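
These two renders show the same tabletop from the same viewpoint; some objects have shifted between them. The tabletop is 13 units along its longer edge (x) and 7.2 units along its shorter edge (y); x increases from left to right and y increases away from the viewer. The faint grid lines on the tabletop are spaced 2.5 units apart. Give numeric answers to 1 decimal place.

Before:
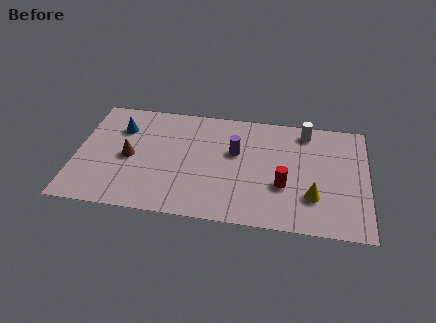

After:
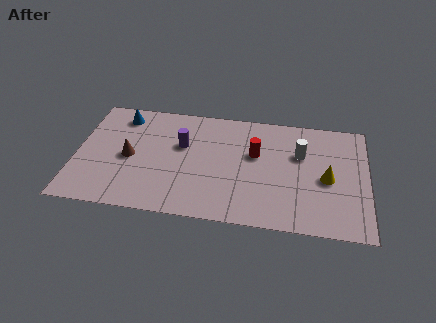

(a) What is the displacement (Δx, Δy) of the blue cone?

(0.0, 0.8)

The blue cone was at about (1.9, 5.2) and moved to about (1.9, 6.0).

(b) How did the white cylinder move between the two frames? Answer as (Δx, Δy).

(-0.2, -1.5)

From the two frames, the white cylinder sits at roughly (10.2, 6.2) before and (10.0, 4.7) after.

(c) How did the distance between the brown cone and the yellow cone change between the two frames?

+0.5

The distance was about 8.3 in the first image and 8.8 in the second, so they moved 0.5 units further apart.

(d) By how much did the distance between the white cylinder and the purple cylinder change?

+1.7

They were about 3.6 units apart before and 5.3 after — 1.7 units further apart.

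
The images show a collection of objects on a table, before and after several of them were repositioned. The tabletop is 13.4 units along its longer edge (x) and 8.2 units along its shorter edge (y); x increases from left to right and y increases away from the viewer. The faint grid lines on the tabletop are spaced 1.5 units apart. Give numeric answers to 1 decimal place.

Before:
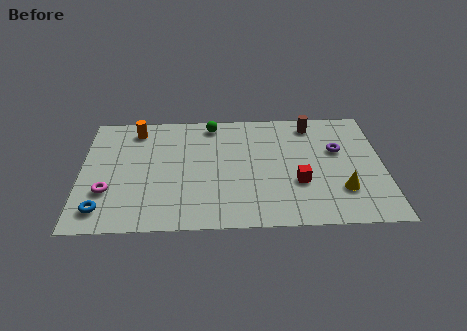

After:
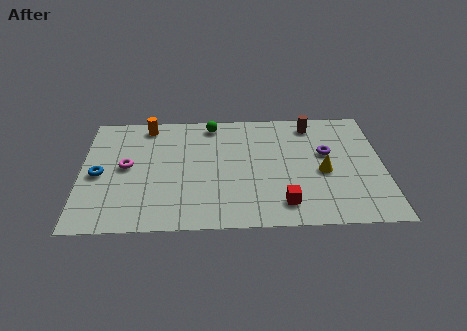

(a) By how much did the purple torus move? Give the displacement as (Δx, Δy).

(-0.5, -0.2)

From the two frames, the purple torus sits at roughly (11.4, 5.1) before and (10.9, 4.9) after.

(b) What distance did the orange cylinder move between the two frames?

0.6

The orange cylinder was near (2.4, 6.9) before and (2.9, 7.2) after, so it travelled √(0.5² + 0.3²) ≈ 0.6 units.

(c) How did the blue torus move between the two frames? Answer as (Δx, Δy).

(-0.2, 2.4)

The blue torus was at about (1.0, 1.4) and moved to about (0.8, 3.8).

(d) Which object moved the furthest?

the blue torus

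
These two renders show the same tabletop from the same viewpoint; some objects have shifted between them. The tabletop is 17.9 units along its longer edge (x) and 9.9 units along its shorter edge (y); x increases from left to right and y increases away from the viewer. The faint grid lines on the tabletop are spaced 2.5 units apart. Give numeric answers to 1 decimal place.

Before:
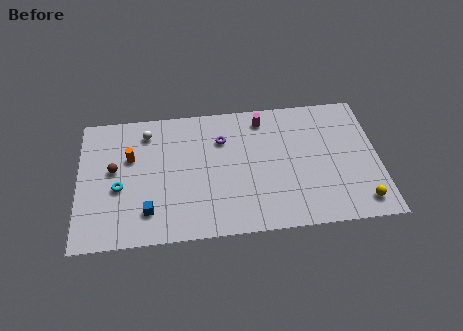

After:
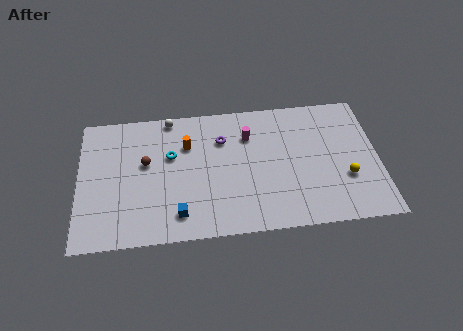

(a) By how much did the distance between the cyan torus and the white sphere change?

-1.4

Before: roughly 4.3 units apart; after: 2.9. That's 1.4 units closer together.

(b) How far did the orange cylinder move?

3.5

The orange cylinder moved from about (3.1, 6.3) to (6.5, 6.9), a distance of √(3.4² + 0.6²) ≈ 3.5.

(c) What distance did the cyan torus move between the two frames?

3.7

From (2.4, 4.1) to (5.5, 6.2), the cyan torus covered √(3.1² + 2.1²) ≈ 3.7 units.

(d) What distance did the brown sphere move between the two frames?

1.9

The brown sphere was near (2.1, 5.5) before and (4.0, 5.8) after, so it travelled √(1.9² + 0.3²) ≈ 1.9 units.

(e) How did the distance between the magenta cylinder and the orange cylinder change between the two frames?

-4.6

The distance was about 8.3 in the first image and 3.7 in the second, so they moved 4.6 units closer together.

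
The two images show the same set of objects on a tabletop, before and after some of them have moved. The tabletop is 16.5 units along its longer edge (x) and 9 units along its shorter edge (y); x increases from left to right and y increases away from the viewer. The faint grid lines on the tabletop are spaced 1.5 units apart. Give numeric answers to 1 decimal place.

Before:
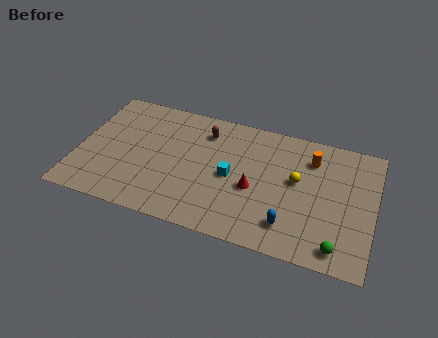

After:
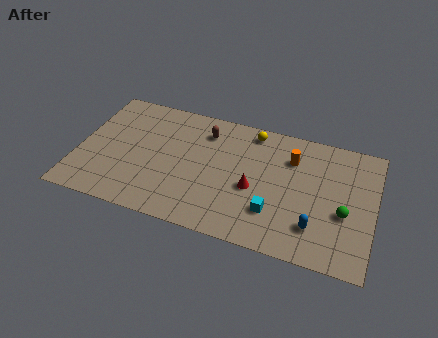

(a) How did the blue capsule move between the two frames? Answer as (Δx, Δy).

(1.4, 0.3)

The blue capsule was at about (12.0, 1.9) and moved to about (13.4, 2.2).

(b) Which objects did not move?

the brown capsule and the red cone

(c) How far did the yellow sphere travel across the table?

3.9

From (12.2, 5.1) to (9.5, 7.9), the yellow sphere covered √(2.7² + 2.8²) ≈ 3.9 units.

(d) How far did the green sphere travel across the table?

2.4

From (14.7, 1.2) to (14.9, 3.6), the green sphere covered √(0.2² + 2.4²) ≈ 2.4 units.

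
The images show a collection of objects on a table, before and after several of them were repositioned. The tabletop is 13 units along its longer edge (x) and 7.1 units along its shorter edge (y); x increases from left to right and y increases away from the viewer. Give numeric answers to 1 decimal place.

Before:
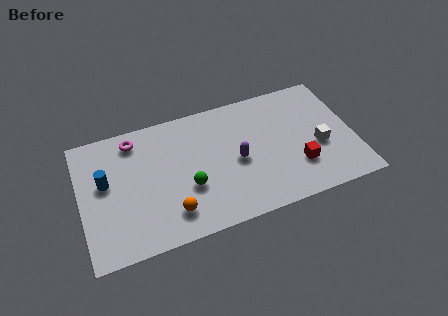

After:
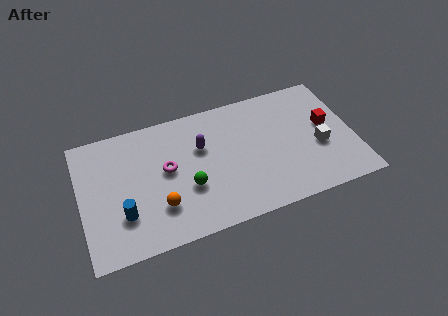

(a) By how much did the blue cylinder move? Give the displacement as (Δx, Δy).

(0.7, -2.0)

The blue cylinder started near (1.2, 4.1) and ended near (1.9, 2.1).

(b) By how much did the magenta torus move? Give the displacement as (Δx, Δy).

(1.4, -2.1)

From the two frames, the magenta torus sits at roughly (2.7, 6.0) before and (4.1, 3.9) after.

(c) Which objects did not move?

the green sphere and the white cube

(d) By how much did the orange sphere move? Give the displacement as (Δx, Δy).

(-0.5, 0.5)

From the two frames, the orange sphere sits at roughly (4.1, 1.5) before and (3.6, 2.0) after.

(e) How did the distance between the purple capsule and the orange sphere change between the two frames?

-0.4

The distance was about 3.8 in the first image and 3.4 in the second, so they moved 0.4 units closer together.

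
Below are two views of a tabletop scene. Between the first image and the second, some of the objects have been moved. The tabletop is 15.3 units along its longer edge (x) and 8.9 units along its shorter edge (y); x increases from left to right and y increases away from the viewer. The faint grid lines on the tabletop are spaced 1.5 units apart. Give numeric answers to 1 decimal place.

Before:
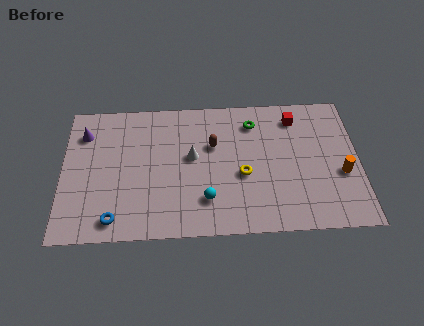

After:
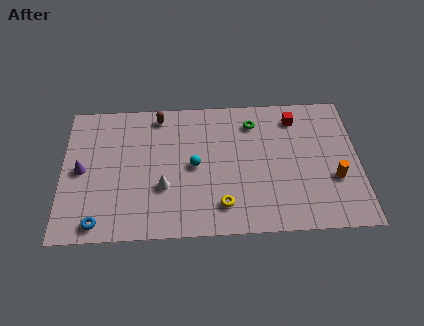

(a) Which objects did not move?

the green torus and the red cube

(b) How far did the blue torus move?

0.8

The blue torus moved from about (2.7, 1.2) to (1.9, 1.0), a distance of √(0.8² + 0.2²) ≈ 0.8.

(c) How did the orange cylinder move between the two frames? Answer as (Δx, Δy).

(-0.4, -0.3)

From the two frames, the orange cylinder sits at roughly (14.4, 3.5) before and (14.0, 3.2) after.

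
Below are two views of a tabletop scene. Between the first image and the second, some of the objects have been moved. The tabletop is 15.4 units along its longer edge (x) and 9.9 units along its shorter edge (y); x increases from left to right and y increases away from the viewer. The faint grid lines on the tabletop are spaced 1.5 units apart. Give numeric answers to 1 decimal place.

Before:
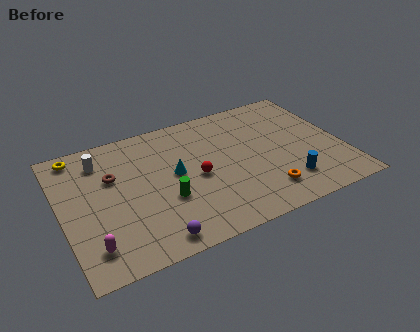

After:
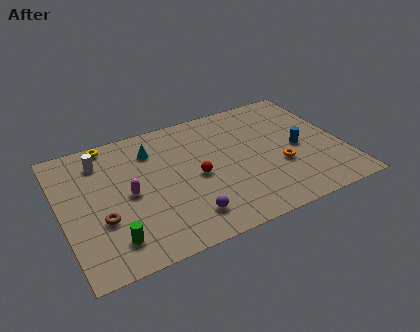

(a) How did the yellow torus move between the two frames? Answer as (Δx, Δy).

(1.8, 0.3)

From the two frames, the yellow torus sits at roughly (1.2, 8.8) before and (3.0, 9.1) after.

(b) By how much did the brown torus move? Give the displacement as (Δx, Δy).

(-0.9, -2.9)

The brown torus started near (2.9, 6.4) and ended near (2.0, 3.5).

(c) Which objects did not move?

the white cylinder and the red sphere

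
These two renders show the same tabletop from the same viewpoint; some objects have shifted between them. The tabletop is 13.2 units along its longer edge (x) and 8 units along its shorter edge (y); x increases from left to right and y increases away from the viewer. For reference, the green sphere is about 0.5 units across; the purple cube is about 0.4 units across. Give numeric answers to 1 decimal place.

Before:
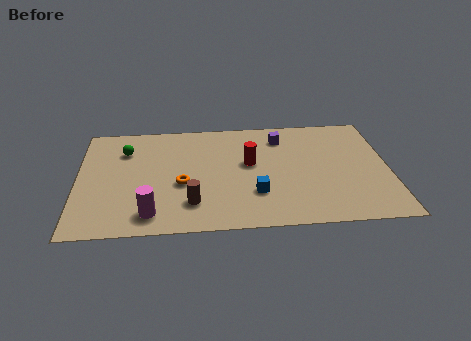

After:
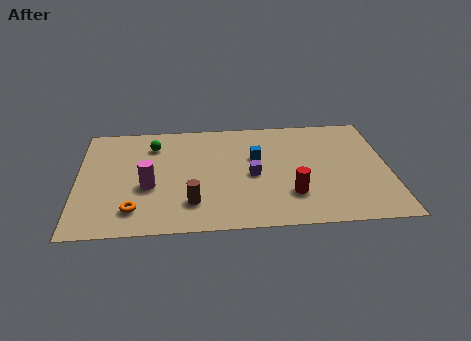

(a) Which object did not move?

the brown cylinder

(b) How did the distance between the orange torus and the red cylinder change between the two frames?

+3.4

They were about 3.2 units apart before and 6.6 after — 3.4 units further apart.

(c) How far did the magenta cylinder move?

1.9

From (3.1, 1.3) to (3.0, 3.2), the magenta cylinder covered √(0.1² + 1.9²) ≈ 1.9 units.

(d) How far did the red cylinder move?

2.9

The red cylinder was near (7.3, 4.6) before and (9.0, 2.2) after, so it travelled √(1.7² + 2.4²) ≈ 2.9 units.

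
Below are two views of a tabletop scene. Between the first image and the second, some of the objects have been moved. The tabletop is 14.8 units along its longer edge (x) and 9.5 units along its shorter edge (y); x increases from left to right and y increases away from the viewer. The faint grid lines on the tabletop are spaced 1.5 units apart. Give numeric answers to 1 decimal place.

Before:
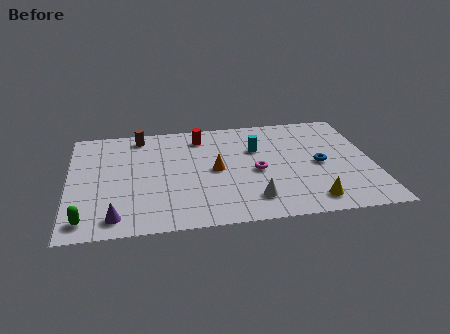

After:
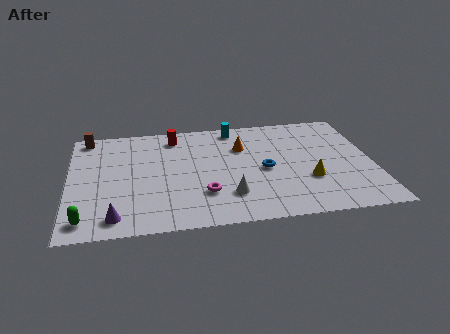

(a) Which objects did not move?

the green capsule and the purple cone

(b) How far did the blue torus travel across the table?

2.7

The blue torus moved from about (12.2, 4.5) to (9.5, 4.4), a distance of √(2.7² + 0.1²) ≈ 2.7.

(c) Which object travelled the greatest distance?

the magenta torus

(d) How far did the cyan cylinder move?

2.3

The cyan cylinder was near (9.2, 6.3) before and (8.2, 8.4) after, so it travelled √(1.0² + 2.1²) ≈ 2.3 units.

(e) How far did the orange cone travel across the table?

2.4

From (7.1, 4.7) to (8.5, 6.6), the orange cone covered √(1.4² + 1.9²) ≈ 2.4 units.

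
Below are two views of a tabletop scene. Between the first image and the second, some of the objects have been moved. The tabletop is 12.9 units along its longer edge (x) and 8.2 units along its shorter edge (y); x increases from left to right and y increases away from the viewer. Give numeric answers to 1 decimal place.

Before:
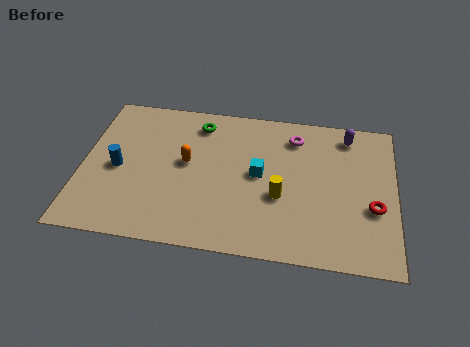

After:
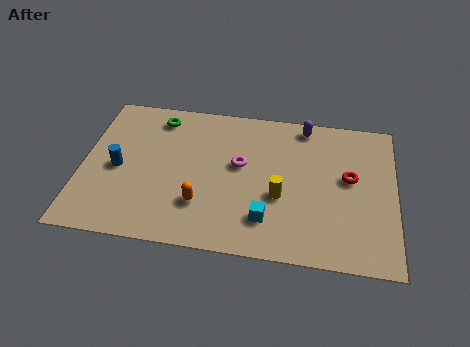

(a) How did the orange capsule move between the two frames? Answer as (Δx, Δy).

(0.7, -2.2)

The orange capsule was at about (4.3, 4.5) and moved to about (5.0, 2.3).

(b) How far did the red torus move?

1.8

The red torus was near (12.0, 3.1) before and (11.0, 4.6) after, so it travelled √(1.0² + 1.5²) ≈ 1.8 units.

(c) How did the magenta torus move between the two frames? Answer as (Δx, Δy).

(-2.2, -1.9)

The magenta torus started near (8.7, 6.6) and ended near (6.5, 4.7).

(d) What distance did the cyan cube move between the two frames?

2.4

The cyan cube was near (7.3, 4.3) before and (7.7, 1.9) after, so it travelled √(0.4² + 2.4²) ≈ 2.4 units.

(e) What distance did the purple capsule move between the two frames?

1.8

The purple capsule moved from about (10.9, 7.0) to (9.1, 7.3), a distance of √(1.8² + 0.3²) ≈ 1.8.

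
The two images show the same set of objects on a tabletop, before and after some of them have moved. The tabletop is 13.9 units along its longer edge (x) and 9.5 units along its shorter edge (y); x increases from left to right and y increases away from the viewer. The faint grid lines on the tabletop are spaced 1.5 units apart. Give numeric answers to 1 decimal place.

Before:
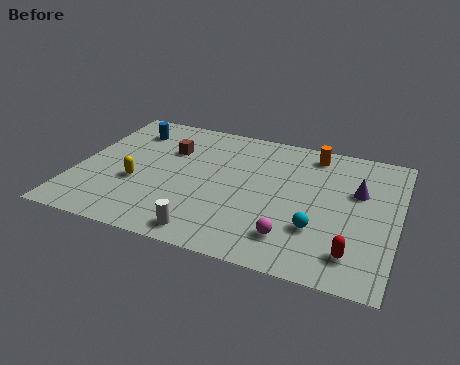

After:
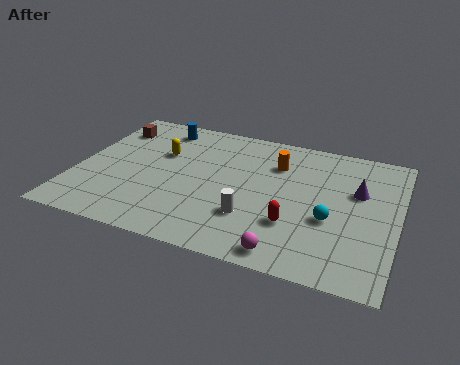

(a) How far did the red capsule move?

2.8

From (12.2, 1.8) to (9.6, 2.9), the red capsule covered √(2.6² + 1.1²) ≈ 2.8 units.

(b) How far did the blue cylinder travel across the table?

1.4

From (1.9, 7.5) to (3.2, 8.1), the blue cylinder covered √(1.3² + 0.6²) ≈ 1.4 units.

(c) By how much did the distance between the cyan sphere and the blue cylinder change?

-0.8

The distance was about 9.8 in the first image and 9.0 in the second, so they moved 0.8 units closer together.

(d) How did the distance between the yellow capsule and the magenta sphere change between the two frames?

+0.8

They were about 7.1 units apart before and 7.9 after — 0.8 units further apart.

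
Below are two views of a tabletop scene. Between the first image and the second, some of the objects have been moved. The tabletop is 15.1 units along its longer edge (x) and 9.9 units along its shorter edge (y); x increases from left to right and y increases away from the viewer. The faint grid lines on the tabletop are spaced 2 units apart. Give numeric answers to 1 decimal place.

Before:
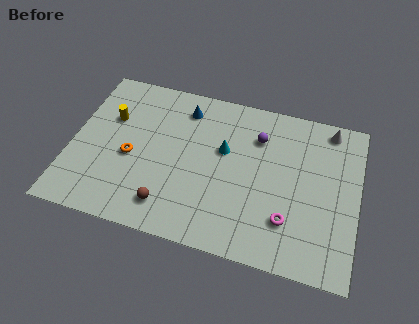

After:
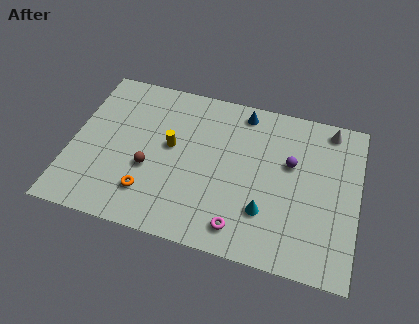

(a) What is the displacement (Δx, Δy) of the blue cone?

(3.1, 0.6)

The blue cone started near (5.7, 8.1) and ended near (8.8, 8.7).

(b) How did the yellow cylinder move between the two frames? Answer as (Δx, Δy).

(3.3, -1.0)

From the two frames, the yellow cylinder sits at roughly (1.9, 6.5) before and (5.2, 5.5) after.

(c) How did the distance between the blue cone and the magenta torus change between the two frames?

-0.9

The distance was about 8.1 in the first image and 7.2 in the second, so they moved 0.9 units closer together.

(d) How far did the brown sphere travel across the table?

2.3

The brown sphere moved from about (5.4, 1.8) to (4.2, 3.8), a distance of √(1.2² + 2.0²) ≈ 2.3.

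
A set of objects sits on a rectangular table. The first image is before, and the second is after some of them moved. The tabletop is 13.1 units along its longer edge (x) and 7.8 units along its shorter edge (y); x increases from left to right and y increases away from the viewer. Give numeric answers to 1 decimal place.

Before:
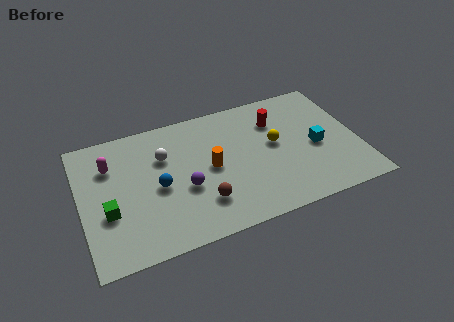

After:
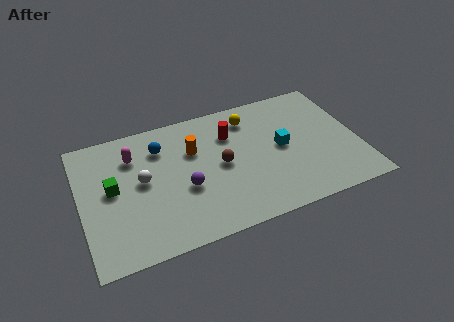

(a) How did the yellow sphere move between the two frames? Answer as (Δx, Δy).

(-1.0, 2.0)

The yellow sphere was at about (9.2, 4.3) and moved to about (8.2, 6.3).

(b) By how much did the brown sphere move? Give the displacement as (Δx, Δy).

(1.1, 1.9)

From the two frames, the brown sphere sits at roughly (5.5, 2.0) before and (6.6, 3.9) after.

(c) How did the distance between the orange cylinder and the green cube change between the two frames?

-1.0

The distance was about 5.0 in the first image and 4.0 in the second, so they moved 1.0 units closer together.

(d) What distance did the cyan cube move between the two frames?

1.7

The cyan cube moved from about (11.1, 3.5) to (9.5, 4.0), a distance of √(1.6² + 0.5²) ≈ 1.7.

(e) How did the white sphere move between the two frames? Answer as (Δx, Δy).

(-1.1, -1.1)

The white sphere started near (4.0, 5.3) and ended near (2.9, 4.2).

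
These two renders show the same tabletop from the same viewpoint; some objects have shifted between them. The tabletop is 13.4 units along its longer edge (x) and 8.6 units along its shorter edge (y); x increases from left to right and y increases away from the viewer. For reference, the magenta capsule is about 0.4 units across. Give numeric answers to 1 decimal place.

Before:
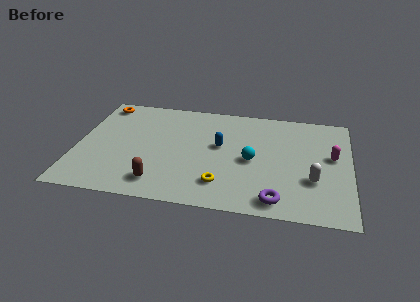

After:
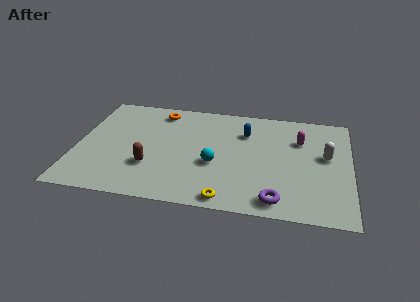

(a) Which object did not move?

the purple torus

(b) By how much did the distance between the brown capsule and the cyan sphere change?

-1.9

Before: roughly 5.1 units apart; after: 3.2. That's 1.9 units closer together.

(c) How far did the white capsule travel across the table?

2.1

The white capsule was near (11.6, 2.9) before and (12.2, 4.9) after, so it travelled √(0.6² + 2.0²) ≈ 2.1 units.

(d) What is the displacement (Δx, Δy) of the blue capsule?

(1.2, 1.3)

From the two frames, the blue capsule sits at roughly (7.0, 4.9) before and (8.2, 6.2) after.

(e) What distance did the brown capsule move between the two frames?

1.3

The brown capsule moved from about (4.2, 1.5) to (3.7, 2.7), a distance of √(0.5² + 1.2²) ≈ 1.3.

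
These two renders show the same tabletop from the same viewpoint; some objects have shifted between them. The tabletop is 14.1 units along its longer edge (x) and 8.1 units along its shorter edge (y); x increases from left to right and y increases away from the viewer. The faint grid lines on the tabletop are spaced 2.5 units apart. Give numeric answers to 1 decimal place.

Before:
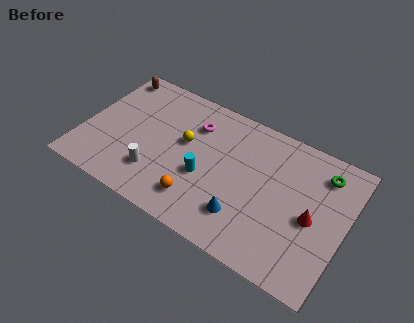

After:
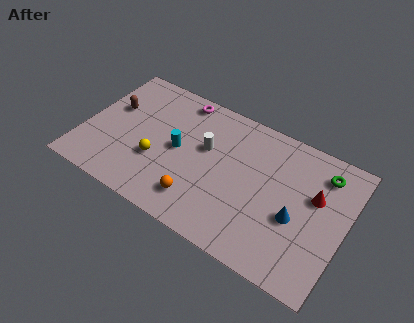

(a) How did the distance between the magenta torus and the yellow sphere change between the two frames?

+3.0

They were about 1.3 units apart before and 4.3 after — 3.0 units further apart.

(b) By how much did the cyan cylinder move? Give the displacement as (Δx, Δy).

(-1.6, 0.9)

From the two frames, the cyan cylinder sits at roughly (6.7, 3.2) before and (5.1, 4.1) after.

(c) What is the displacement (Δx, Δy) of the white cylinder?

(2.3, 2.8)

The white cylinder was at about (4.2, 2.1) and moved to about (6.5, 4.9).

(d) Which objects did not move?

the orange sphere and the green torus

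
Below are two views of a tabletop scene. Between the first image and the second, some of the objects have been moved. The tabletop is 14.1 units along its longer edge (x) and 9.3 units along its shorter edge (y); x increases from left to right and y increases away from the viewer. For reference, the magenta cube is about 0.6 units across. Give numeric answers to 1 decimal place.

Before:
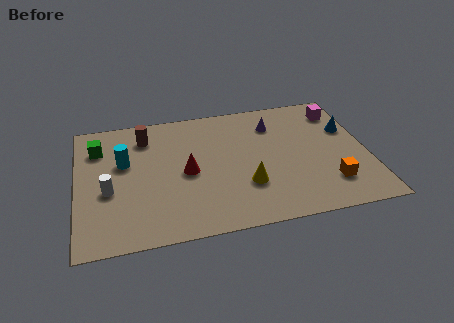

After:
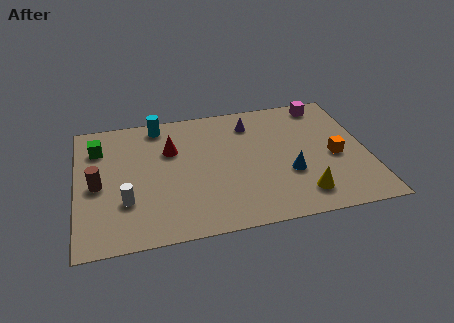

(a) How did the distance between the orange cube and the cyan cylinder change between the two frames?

-1.1

The distance was about 10.4 in the first image and 9.3 in the second, so they moved 1.1 units closer together.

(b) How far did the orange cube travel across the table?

1.9

The orange cube was near (12.1, 2.2) before and (12.5, 4.1) after, so it travelled √(0.4² + 1.9²) ≈ 1.9 units.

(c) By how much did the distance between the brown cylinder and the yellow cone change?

+3.5

They were about 6.5 units apart before and 10.0 after — 3.5 units further apart.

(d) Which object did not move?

the green cube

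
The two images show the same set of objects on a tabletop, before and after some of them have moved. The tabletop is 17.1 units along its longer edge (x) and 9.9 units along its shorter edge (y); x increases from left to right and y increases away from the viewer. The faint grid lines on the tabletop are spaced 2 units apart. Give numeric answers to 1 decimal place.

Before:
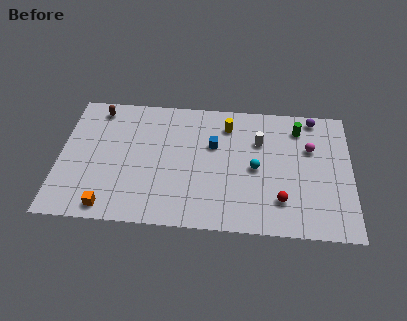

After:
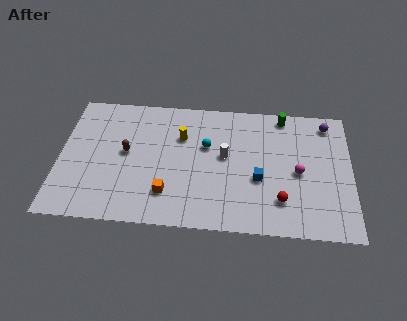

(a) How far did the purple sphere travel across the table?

0.9

The purple sphere moved from about (14.9, 8.9) to (15.7, 8.5), a distance of √(0.8² + 0.4²) ≈ 0.9.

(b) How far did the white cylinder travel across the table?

2.4

The white cylinder was near (11.7, 6.8) before and (9.7, 5.5) after, so it travelled √(2.0² + 1.3²) ≈ 2.4 units.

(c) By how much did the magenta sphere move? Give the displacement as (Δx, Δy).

(-0.7, -1.9)

The magenta sphere was at about (14.7, 6.5) and moved to about (14.0, 4.6).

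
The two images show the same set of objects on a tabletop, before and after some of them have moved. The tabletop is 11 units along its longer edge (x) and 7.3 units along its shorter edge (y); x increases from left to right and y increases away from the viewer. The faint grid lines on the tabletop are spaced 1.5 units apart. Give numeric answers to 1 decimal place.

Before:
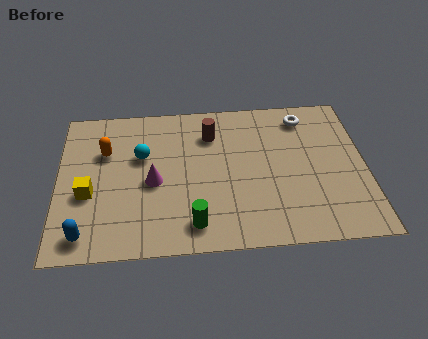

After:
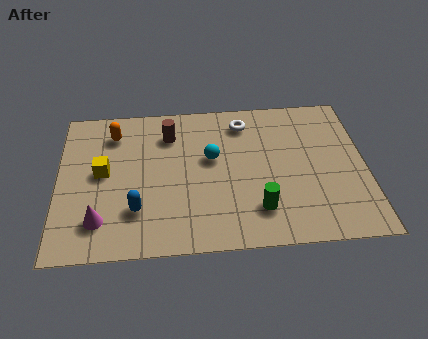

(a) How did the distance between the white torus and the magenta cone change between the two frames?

+0.6

The distance was about 6.2 in the first image and 6.8 in the second, so they moved 0.6 units further apart.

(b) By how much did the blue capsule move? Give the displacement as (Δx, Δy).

(1.8, 1.0)

The blue capsule was at about (1.0, 1.0) and moved to about (2.8, 2.0).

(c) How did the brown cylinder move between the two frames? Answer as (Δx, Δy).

(-1.5, 0.1)

From the two frames, the brown cylinder sits at roughly (5.5, 5.5) before and (4.0, 5.6) after.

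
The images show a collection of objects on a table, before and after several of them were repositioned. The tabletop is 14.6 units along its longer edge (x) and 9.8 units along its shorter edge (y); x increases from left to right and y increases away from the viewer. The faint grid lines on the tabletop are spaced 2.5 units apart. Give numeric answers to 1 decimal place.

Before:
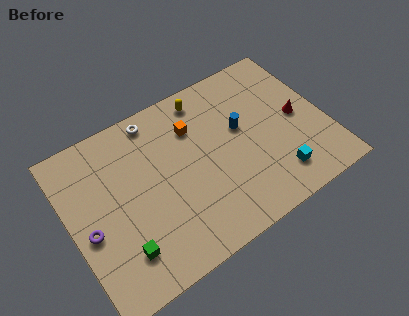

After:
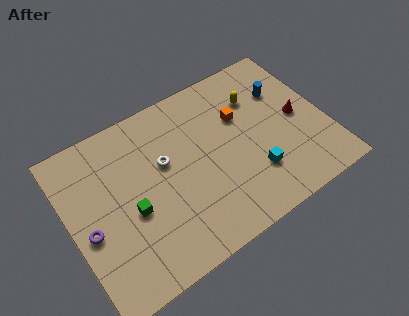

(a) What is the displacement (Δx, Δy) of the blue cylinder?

(2.7, 1.1)

The blue cylinder was at about (9.9, 5.7) and moved to about (12.6, 6.8).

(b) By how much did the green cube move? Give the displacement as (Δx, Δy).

(0.9, 1.9)

From the two frames, the green cube sits at roughly (2.4, 2.2) before and (3.3, 4.1) after.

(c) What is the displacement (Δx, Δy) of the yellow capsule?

(2.8, -1.4)

From the two frames, the yellow capsule sits at roughly (8.3, 8.5) before and (11.1, 7.1) after.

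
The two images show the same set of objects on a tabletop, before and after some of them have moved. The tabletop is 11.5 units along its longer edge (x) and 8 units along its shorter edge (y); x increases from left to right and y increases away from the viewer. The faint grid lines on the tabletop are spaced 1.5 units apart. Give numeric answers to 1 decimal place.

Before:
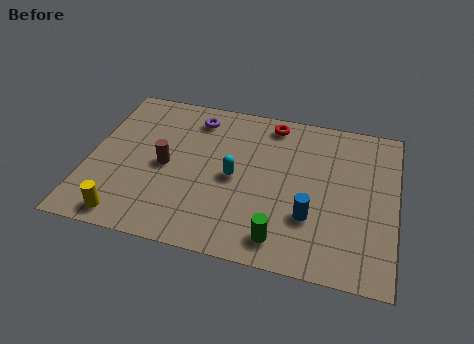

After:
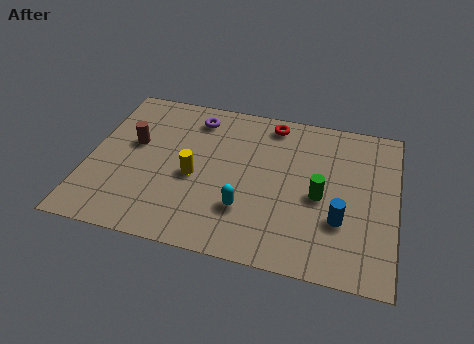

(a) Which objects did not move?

the purple torus and the red torus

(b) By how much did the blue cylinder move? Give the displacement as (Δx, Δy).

(1.1, 0.1)

The blue cylinder was at about (8.4, 2.5) and moved to about (9.5, 2.6).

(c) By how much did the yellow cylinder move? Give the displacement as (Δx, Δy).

(2.3, 2.6)

The yellow cylinder was at about (1.7, 0.9) and moved to about (4.0, 3.5).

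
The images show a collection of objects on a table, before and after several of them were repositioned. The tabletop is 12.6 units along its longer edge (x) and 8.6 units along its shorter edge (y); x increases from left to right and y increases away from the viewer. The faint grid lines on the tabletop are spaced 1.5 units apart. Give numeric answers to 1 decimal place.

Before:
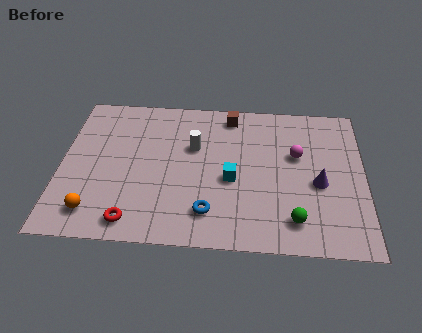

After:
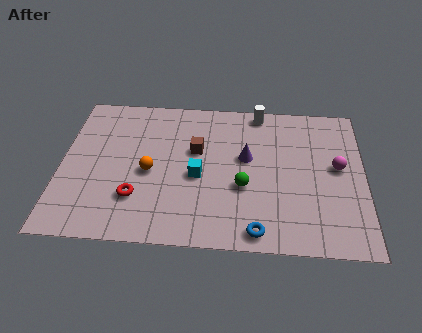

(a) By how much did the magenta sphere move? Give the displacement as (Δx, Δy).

(1.7, -0.6)

From the two frames, the magenta sphere sits at roughly (9.8, 5.3) before and (11.5, 4.7) after.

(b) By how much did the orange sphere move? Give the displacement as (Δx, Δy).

(2.2, 2.4)

From the two frames, the orange sphere sits at roughly (1.5, 1.5) before and (3.7, 3.9) after.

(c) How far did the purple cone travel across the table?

3.3

The purple cone moved from about (10.7, 3.7) to (7.7, 5.0), a distance of √(3.0² + 1.3²) ≈ 3.3.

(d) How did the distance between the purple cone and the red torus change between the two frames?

-2.8

The distance was about 8.0 in the first image and 5.2 in the second, so they moved 2.8 units closer together.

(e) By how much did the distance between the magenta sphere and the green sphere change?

+0.4

The distance was about 3.7 in the first image and 4.1 in the second, so they moved 0.4 units further apart.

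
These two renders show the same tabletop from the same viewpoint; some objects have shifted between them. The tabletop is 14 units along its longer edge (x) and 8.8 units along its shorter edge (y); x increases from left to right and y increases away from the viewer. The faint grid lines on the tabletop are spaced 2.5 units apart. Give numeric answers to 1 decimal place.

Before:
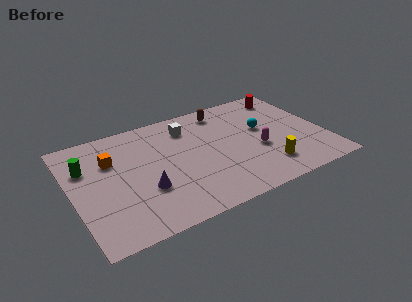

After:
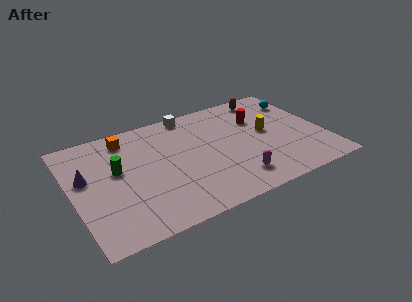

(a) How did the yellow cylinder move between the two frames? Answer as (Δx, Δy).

(0.5, 2.8)

From the two frames, the yellow cylinder sits at roughly (10.4, 1.9) before and (10.9, 4.7) after.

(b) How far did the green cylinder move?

1.8

From (0.9, 6.0) to (2.5, 5.1), the green cylinder covered √(1.6² + 0.9²) ≈ 1.8 units.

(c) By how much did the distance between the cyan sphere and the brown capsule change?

-1.1

The distance was about 3.1 in the first image and 2.0 in the second, so they moved 1.1 units closer together.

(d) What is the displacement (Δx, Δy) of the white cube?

(0.3, 1.1)

The white cube started near (6.7, 6.9) and ended near (7.0, 8.0).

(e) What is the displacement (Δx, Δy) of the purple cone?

(-3.0, 2.2)

The purple cone started near (3.8, 3.0) and ended near (0.8, 5.2).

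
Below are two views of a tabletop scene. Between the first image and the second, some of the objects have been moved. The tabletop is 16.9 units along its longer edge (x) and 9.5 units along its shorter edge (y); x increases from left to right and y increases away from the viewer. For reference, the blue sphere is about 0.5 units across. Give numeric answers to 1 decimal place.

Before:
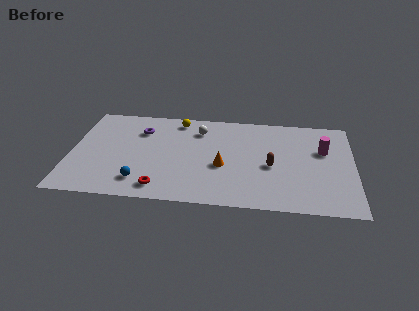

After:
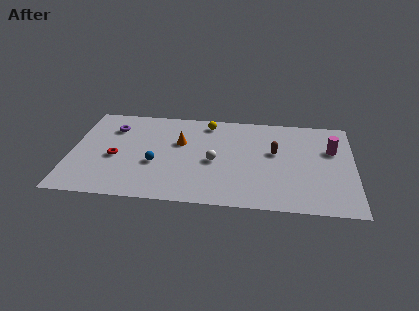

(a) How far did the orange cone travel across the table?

3.3

The orange cone was near (9.1, 3.9) before and (6.5, 6.0) after, so it travelled √(2.6² + 2.1²) ≈ 3.3 units.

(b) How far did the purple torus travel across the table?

1.7

The purple torus was near (4.1, 7.0) before and (2.4, 7.1) after, so it travelled √(1.7² + 0.1²) ≈ 1.7 units.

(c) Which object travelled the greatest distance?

the red torus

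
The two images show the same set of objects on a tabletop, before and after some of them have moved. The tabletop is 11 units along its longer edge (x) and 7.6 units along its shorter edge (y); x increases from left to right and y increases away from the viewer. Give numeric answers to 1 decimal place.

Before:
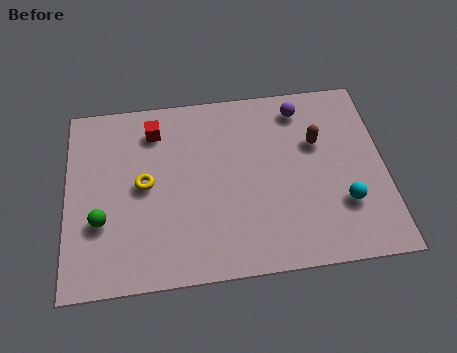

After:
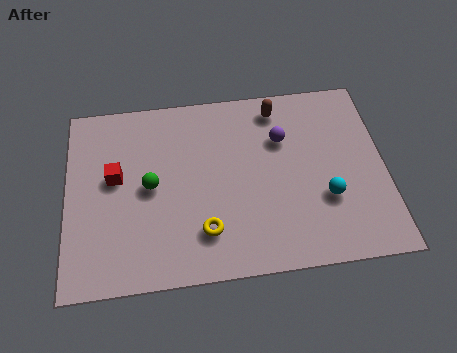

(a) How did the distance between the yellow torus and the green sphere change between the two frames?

+0.7

The distance was about 2.0 in the first image and 2.7 in the second, so they moved 0.7 units further apart.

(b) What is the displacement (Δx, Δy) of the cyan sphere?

(-0.6, 0.3)

The cyan sphere was at about (9.5, 2.3) and moved to about (8.9, 2.6).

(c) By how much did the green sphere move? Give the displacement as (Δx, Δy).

(1.7, 1.2)

The green sphere was at about (1.2, 2.6) and moved to about (2.9, 3.8).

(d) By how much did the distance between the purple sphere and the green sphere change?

-3.2

The distance was about 8.0 in the first image and 4.8 in the second, so they moved 3.2 units closer together.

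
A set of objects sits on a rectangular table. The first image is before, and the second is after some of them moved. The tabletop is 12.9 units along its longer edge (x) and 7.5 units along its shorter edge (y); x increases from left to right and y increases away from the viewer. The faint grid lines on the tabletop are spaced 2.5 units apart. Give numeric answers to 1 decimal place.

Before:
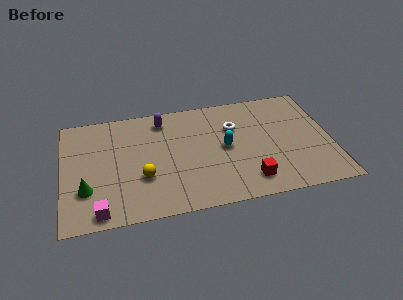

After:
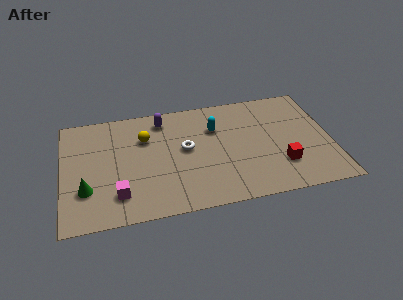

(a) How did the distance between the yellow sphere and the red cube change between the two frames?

+2.0

They were about 5.1 units apart before and 7.1 after — 2.0 units further apart.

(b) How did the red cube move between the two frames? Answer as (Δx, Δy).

(1.6, 0.7)

The red cube was at about (8.8, 1.4) and moved to about (10.4, 2.1).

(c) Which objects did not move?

the purple capsule and the green cone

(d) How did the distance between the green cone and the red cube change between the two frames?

+1.5

They were about 7.8 units apart before and 9.3 after — 1.5 units further apart.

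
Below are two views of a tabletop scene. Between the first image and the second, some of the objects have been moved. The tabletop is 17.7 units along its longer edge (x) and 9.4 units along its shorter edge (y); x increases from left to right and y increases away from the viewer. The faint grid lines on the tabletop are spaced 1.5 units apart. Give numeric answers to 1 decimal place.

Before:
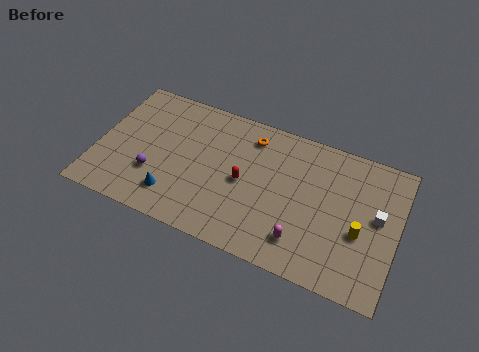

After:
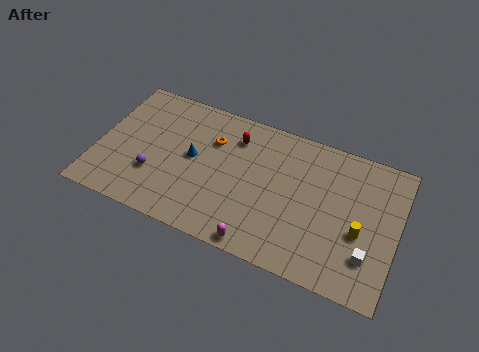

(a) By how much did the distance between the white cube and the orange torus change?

+2.3

They were about 8.1 units apart before and 10.4 after — 2.3 units further apart.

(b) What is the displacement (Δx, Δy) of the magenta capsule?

(-2.4, -1.2)

The magenta capsule was at about (12.4, 2.0) and moved to about (10.0, 0.8).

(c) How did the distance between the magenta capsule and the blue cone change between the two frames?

-1.5

The distance was about 7.6 in the first image and 6.1 in the second, so they moved 1.5 units closer together.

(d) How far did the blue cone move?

3.1

The blue cone was near (4.8, 2.0) before and (5.6, 5.0) after, so it travelled √(0.8² + 3.0²) ≈ 3.1 units.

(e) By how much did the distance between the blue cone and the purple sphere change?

+1.3

Before: roughly 1.6 units apart; after: 2.9. That's 1.3 units further apart.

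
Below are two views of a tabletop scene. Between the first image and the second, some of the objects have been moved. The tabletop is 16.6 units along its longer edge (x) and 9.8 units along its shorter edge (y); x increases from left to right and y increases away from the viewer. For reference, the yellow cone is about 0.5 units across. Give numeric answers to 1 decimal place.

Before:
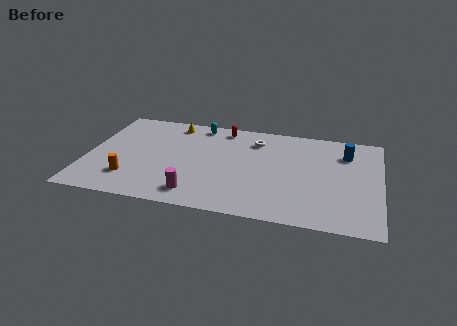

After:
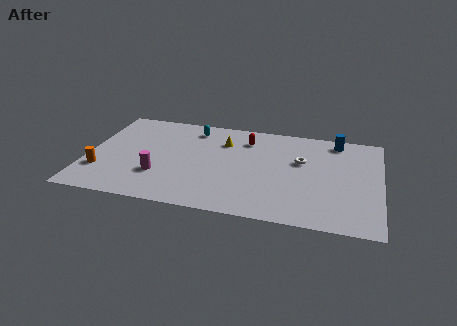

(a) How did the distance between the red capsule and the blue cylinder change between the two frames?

-2.0

Before: roughly 7.2 units apart; after: 5.2. That's 2.0 units closer together.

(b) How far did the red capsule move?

1.7

The red capsule moved from about (7.5, 8.6) to (8.9, 7.7), a distance of √(1.4² + 0.9²) ≈ 1.7.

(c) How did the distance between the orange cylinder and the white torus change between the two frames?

+3.1

The distance was about 8.6 in the first image and 11.7 in the second, so they moved 3.1 units further apart.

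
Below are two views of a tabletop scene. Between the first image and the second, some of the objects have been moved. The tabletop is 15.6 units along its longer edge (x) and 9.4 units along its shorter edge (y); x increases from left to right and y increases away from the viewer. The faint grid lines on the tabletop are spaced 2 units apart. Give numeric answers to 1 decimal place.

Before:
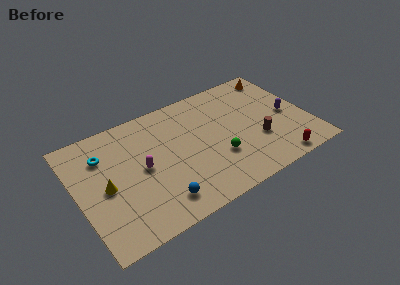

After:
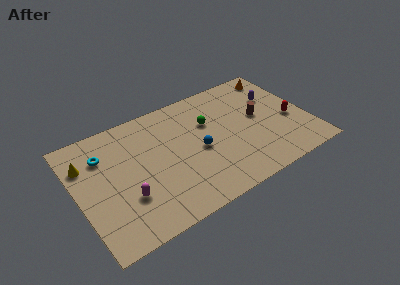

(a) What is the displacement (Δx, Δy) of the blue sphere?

(3.1, 2.6)

From the two frames, the blue sphere sits at roughly (5.0, 1.7) before and (8.1, 4.3) after.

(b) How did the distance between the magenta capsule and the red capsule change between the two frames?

+2.0

The distance was about 9.4 in the first image and 11.4 in the second, so they moved 2.0 units further apart.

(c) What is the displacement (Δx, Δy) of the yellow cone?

(-1.0, 2.4)

The yellow cone started near (1.8, 4.4) and ended near (0.8, 6.8).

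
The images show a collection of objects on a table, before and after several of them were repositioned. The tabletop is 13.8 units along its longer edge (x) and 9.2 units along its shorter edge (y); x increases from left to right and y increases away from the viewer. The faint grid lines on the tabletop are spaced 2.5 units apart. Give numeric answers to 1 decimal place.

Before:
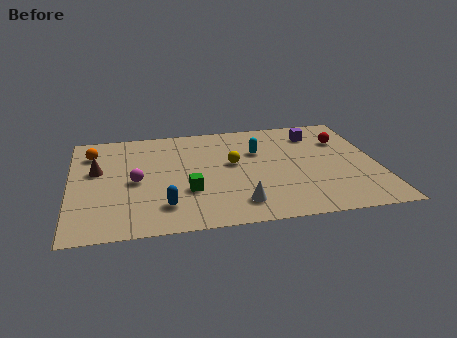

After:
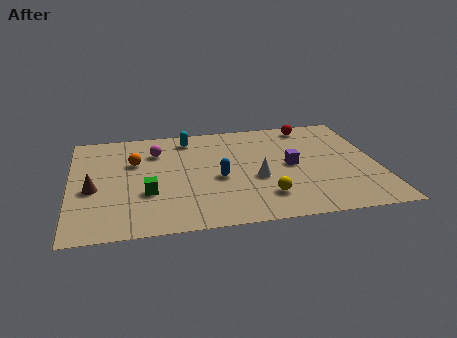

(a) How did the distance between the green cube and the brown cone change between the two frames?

-2.2

The distance was about 4.7 in the first image and 2.5 in the second, so they moved 2.2 units closer together.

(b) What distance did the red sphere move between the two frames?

2.1

The red sphere moved from about (12.4, 6.5) to (11.0, 8.1), a distance of √(1.4² + 1.6²) ≈ 2.1.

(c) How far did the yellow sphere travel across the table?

3.4

From (7.3, 5.2) to (8.6, 2.1), the yellow sphere covered √(1.3² + 3.1²) ≈ 3.4 units.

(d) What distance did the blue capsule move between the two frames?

3.2

From (4.1, 2.0) to (6.6, 4.0), the blue capsule covered √(2.5² + 2.0²) ≈ 3.2 units.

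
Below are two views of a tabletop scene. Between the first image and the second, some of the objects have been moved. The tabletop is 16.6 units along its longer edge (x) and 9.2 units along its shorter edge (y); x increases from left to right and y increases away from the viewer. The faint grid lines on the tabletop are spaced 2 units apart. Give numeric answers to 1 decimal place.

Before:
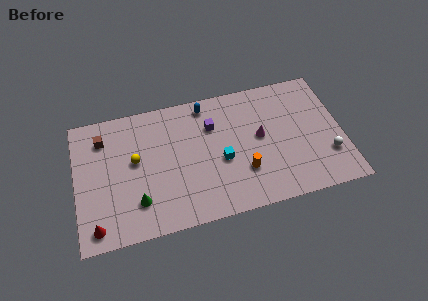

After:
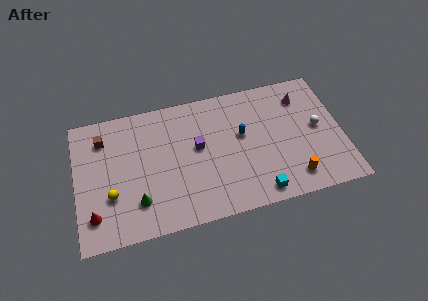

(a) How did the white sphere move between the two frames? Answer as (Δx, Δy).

(-0.5, 2.1)

The white sphere started near (15.6, 2.7) and ended near (15.1, 4.8).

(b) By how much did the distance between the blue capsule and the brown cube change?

+2.2

The distance was about 6.6 in the first image and 8.8 in the second, so they moved 2.2 units further apart.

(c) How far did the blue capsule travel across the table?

3.4

The blue capsule moved from about (8.3, 8.1) to (10.4, 5.4), a distance of √(2.1² + 2.7²) ≈ 3.4.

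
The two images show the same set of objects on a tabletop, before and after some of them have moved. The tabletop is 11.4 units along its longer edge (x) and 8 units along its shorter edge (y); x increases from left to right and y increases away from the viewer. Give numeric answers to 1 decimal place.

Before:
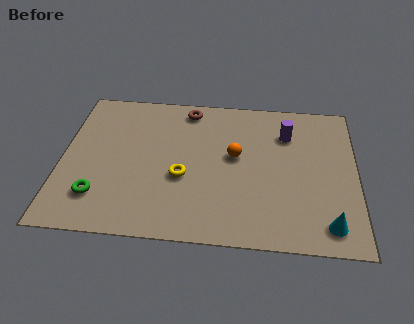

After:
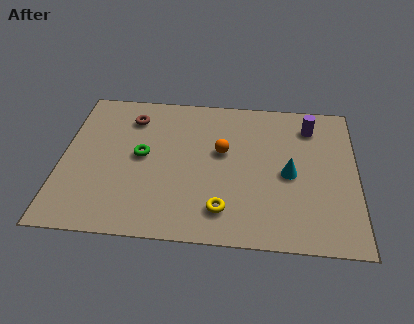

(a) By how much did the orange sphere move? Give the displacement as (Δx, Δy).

(-0.5, 0.2)

The orange sphere was at about (6.7, 4.5) and moved to about (6.2, 4.7).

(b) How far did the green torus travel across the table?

2.8

The green torus was near (1.5, 1.9) before and (3.1, 4.2) after, so it travelled √(1.6² + 2.3²) ≈ 2.8 units.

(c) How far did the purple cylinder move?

1.0

From (8.7, 5.9) to (9.6, 6.4), the purple cylinder covered √(0.9² + 0.5²) ≈ 1.0 units.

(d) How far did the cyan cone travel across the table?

2.9

The cyan cone moved from about (10.3, 1.2) to (8.8, 3.7), a distance of √(1.5² + 2.5²) ≈ 2.9.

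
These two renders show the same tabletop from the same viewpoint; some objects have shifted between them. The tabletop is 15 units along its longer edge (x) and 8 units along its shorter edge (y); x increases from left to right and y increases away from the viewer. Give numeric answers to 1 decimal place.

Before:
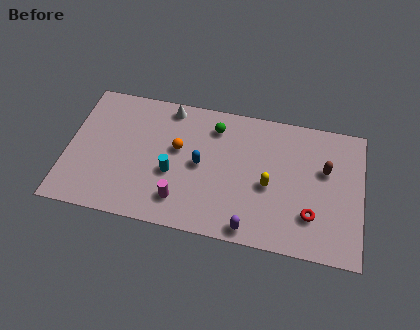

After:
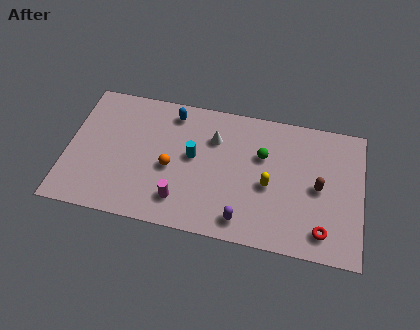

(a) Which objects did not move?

the yellow capsule and the magenta cylinder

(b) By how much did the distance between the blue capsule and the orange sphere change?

+1.9

The distance was about 1.4 in the first image and 3.3 in the second, so they moved 1.9 units further apart.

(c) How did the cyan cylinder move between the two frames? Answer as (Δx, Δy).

(1.0, 1.2)

From the two frames, the cyan cylinder sits at roughly (5.4, 3.2) before and (6.4, 4.4) after.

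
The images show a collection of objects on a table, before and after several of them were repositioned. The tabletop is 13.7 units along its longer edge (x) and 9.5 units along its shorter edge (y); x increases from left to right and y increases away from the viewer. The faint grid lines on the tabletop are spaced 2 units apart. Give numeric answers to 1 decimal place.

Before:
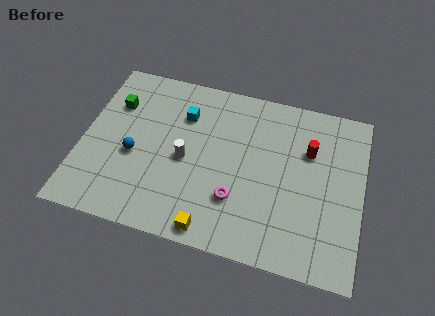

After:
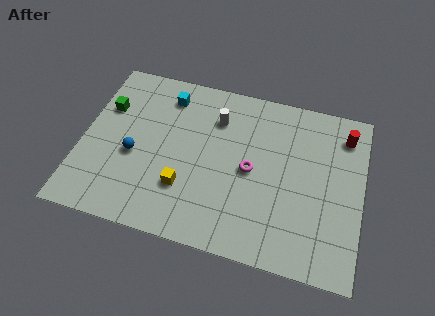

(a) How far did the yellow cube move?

2.4

From (6.7, 0.9) to (5.2, 2.8), the yellow cube covered √(1.5² + 1.9²) ≈ 2.4 units.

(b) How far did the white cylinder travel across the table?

3.0

The white cylinder moved from about (5.1, 4.4) to (6.4, 7.1), a distance of √(1.3² + 2.7²) ≈ 3.0.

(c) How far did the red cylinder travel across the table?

2.1

The red cylinder moved from about (11.0, 6.4) to (12.7, 7.7), a distance of √(1.7² + 1.3²) ≈ 2.1.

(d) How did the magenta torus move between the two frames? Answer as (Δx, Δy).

(0.6, 1.8)

The magenta torus was at about (7.7, 2.8) and moved to about (8.3, 4.6).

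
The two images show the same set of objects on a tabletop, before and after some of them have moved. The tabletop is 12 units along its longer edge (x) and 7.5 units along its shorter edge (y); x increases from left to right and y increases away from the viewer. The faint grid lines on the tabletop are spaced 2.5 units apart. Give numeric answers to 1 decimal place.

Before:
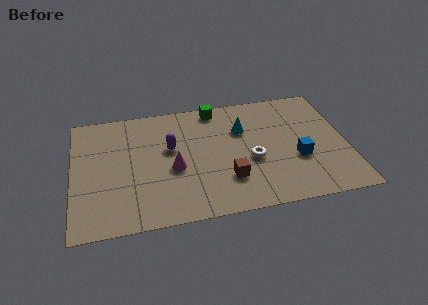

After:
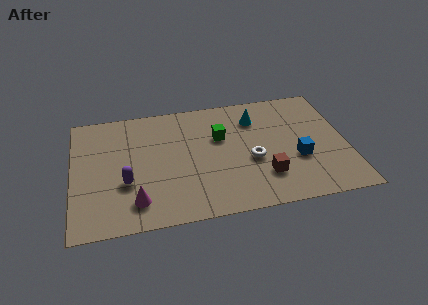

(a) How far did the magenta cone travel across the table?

2.4

From (4.4, 3.2) to (2.7, 1.5), the magenta cone covered √(1.7² + 1.7²) ≈ 2.4 units.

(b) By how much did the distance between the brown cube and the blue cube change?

-1.5

They were about 3.2 units apart before and 1.7 after — 1.5 units closer together.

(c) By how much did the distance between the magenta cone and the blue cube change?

+1.8

They were about 5.4 units apart before and 7.2 after — 1.8 units further apart.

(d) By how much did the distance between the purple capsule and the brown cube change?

+2.6

The distance was about 3.4 in the first image and 6.0 in the second, so they moved 2.6 units further apart.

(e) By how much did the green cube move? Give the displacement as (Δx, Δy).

(0.1, -1.9)

From the two frames, the green cube sits at roughly (6.4, 6.7) before and (6.5, 4.8) after.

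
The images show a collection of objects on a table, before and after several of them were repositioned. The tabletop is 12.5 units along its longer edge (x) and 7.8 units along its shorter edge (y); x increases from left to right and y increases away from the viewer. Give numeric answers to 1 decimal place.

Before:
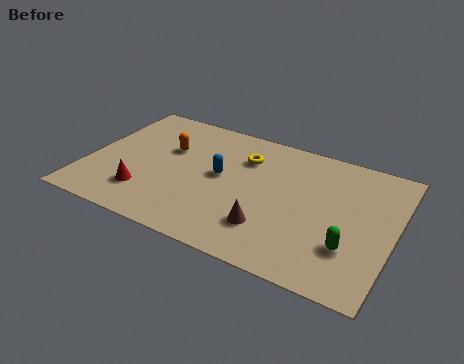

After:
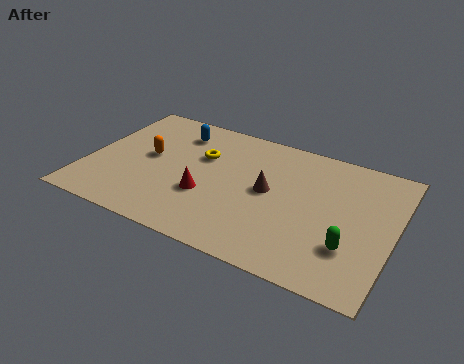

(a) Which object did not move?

the green capsule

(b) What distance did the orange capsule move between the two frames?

1.1

From (3.1, 5.0) to (2.4, 4.2), the orange capsule covered √(0.7² + 0.8²) ≈ 1.1 units.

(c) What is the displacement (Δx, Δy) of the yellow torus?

(-1.7, -0.6)

The yellow torus started near (6.2, 5.7) and ended near (4.5, 5.1).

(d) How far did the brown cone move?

2.1

From (7.7, 2.0) to (7.4, 4.1), the brown cone covered √(0.3² + 2.1²) ≈ 2.1 units.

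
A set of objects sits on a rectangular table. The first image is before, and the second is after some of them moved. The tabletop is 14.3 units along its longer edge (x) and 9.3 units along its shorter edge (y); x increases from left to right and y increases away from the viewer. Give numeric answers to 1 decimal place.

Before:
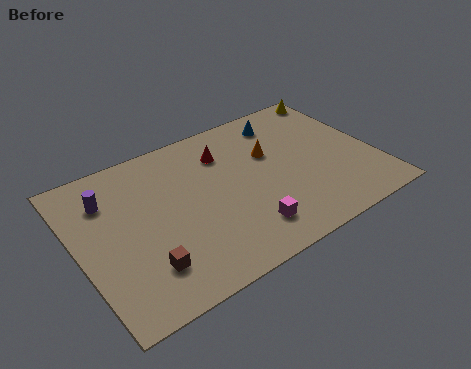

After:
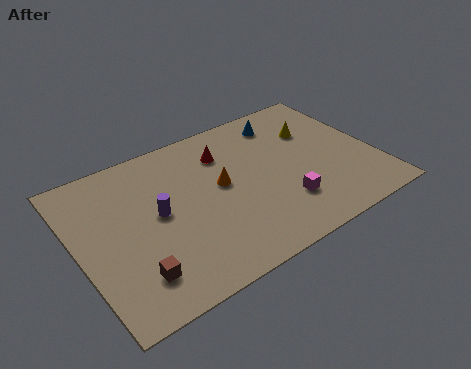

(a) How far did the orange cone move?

2.7

The orange cone moved from about (9.5, 5.9) to (6.9, 5.1), a distance of √(2.6² + 0.8²) ≈ 2.7.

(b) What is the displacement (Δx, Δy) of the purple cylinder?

(2.1, -2.0)

The purple cylinder was at about (1.7, 6.9) and moved to about (3.8, 4.9).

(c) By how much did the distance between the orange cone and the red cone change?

-0.4

The distance was about 2.4 in the first image and 2.0 in the second, so they moved 0.4 units closer together.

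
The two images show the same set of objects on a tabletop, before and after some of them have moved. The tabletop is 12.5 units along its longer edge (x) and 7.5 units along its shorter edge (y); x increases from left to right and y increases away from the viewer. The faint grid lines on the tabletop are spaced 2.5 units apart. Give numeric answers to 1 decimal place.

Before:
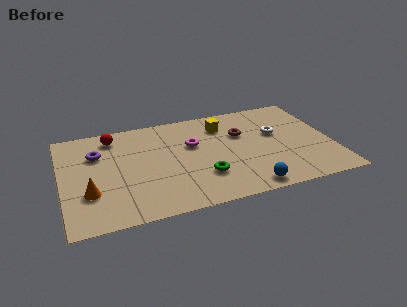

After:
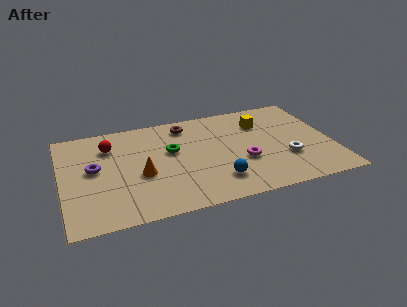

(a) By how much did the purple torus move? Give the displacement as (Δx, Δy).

(-0.2, -1.1)

The purple torus started near (1.7, 5.2) and ended near (1.5, 4.1).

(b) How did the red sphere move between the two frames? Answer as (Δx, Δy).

(-0.2, -0.7)

From the two frames, the red sphere sits at roughly (2.5, 6.3) before and (2.3, 5.6) after.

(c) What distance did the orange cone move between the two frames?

2.5

From (1.2, 2.4) to (3.6, 3.1), the orange cone covered √(2.4² + 0.7²) ≈ 2.5 units.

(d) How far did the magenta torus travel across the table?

2.9

From (6.1, 4.7) to (8.3, 2.8), the magenta torus covered √(2.2² + 1.9²) ≈ 2.9 units.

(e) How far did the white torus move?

2.0

The white torus was near (10.0, 4.5) before and (10.3, 2.5) after, so it travelled √(0.3² + 2.0²) ≈ 2.0 units.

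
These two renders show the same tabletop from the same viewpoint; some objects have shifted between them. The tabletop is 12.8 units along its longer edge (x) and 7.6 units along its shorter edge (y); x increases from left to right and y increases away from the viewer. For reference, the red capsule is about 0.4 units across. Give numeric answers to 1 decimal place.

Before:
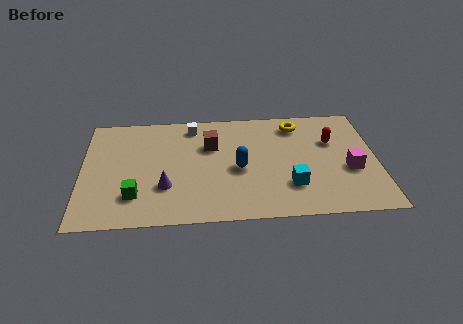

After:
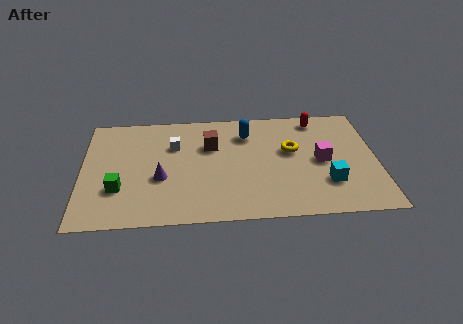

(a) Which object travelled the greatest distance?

the blue capsule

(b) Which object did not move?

the brown cube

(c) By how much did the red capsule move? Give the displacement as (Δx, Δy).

(-0.6, 1.6)

From the two frames, the red capsule sits at roughly (10.9, 5.0) before and (10.3, 6.6) after.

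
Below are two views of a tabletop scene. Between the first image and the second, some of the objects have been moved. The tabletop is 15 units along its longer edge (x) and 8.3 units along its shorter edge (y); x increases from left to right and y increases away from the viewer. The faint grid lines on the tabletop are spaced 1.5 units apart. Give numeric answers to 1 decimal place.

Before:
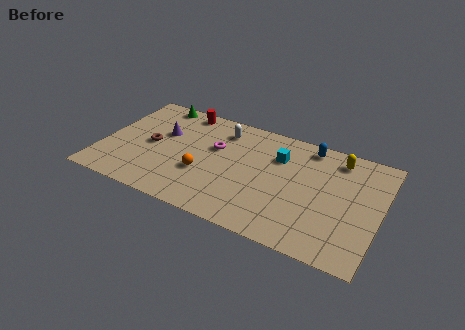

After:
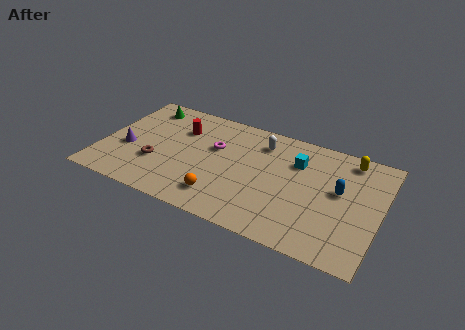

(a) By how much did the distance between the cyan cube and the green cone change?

+1.5

Before: roughly 7.2 units apart; after: 8.7. That's 1.5 units further apart.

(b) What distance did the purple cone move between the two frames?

2.5

The purple cone was near (3.1, 5.2) before and (1.4, 3.3) after, so it travelled √(1.7² + 1.9²) ≈ 2.5 units.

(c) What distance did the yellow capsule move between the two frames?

0.6

From (12.5, 7.0) to (13.1, 7.2), the yellow capsule covered √(0.6² + 0.2²) ≈ 0.6 units.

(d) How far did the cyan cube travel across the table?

1.0

The cyan cube was near (9.4, 5.9) before and (10.4, 5.9) after, so it travelled √(1.0² + 0.0²) ≈ 1.0 units.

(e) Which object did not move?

the magenta torus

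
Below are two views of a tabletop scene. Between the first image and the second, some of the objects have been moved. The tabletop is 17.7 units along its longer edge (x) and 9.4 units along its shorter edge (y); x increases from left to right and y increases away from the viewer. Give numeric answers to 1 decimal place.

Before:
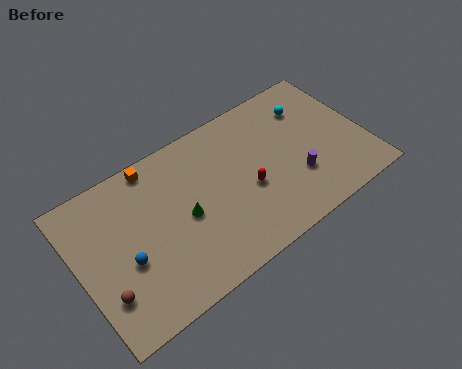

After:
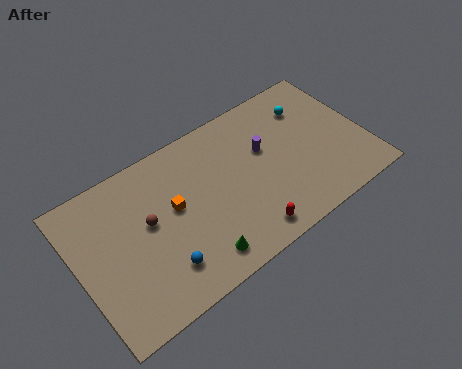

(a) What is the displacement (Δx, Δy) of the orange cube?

(0.7, -3.2)

From the two frames, the orange cube sits at roughly (5.2, 8.5) before and (5.9, 5.3) after.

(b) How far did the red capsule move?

2.7

The red capsule moved from about (10.3, 3.9) to (9.7, 1.3), a distance of √(0.6² + 2.6²) ≈ 2.7.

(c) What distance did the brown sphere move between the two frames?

4.1

The brown sphere moved from about (1.2, 2.6) to (4.3, 5.3), a distance of √(3.1² + 2.7²) ≈ 4.1.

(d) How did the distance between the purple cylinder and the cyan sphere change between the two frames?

-1.0

Before: roughly 4.4 units apart; after: 3.4. That's 1.0 units closer together.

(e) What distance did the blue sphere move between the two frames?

2.5

The blue sphere moved from about (2.7, 3.8) to (4.6, 2.2), a distance of √(1.9² + 1.6²) ≈ 2.5.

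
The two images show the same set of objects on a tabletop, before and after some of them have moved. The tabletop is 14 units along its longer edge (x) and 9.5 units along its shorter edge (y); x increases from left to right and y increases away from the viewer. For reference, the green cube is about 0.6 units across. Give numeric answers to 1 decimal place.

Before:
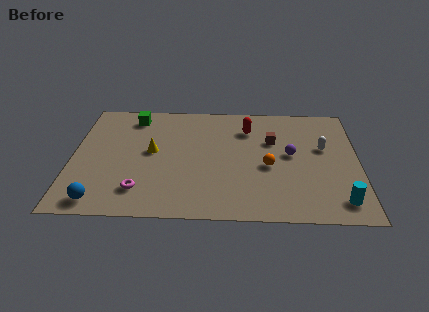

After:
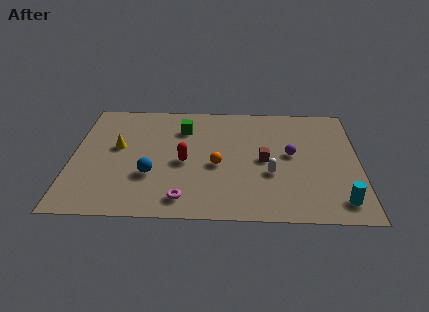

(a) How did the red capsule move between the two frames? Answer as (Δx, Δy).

(-3.1, -2.9)

From the two frames, the red capsule sits at roughly (8.6, 7.2) before and (5.5, 4.3) after.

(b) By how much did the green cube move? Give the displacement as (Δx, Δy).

(2.5, -0.9)

The green cube started near (2.9, 8.0) and ended near (5.4, 7.1).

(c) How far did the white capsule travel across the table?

3.4

The white capsule moved from about (12.3, 5.7) to (9.7, 3.5), a distance of √(2.6² + 2.2²) ≈ 3.4.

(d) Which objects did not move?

the cyan cylinder and the purple sphere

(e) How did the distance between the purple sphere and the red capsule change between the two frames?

+2.3

They were about 3.0 units apart before and 5.3 after — 2.3 units further apart.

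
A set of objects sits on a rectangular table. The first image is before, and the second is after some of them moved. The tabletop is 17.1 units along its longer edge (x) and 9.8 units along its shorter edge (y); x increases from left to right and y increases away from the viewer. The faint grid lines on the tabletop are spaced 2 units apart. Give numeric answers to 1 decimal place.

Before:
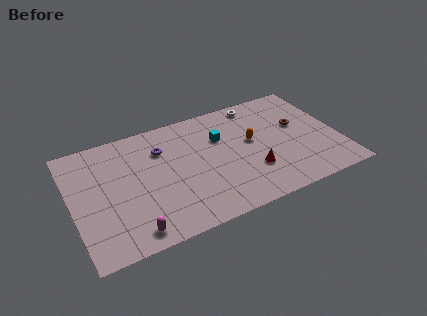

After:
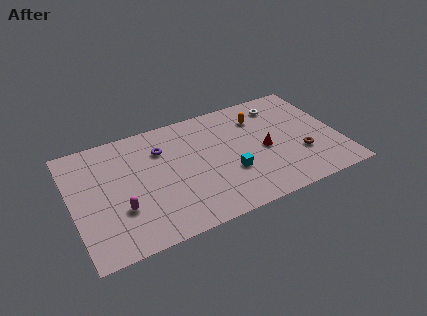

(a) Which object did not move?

the purple torus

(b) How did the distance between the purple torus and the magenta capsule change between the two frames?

-1.5

They were about 6.4 units apart before and 4.9 after — 1.5 units closer together.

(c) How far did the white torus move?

1.6

From (12.4, 8.7) to (13.8, 8.0), the white torus covered √(1.4² + 0.7²) ≈ 1.6 units.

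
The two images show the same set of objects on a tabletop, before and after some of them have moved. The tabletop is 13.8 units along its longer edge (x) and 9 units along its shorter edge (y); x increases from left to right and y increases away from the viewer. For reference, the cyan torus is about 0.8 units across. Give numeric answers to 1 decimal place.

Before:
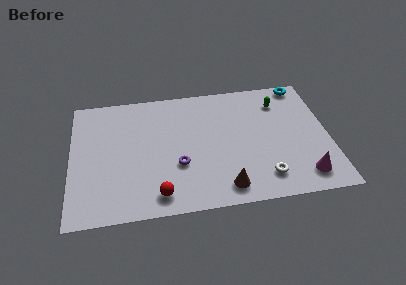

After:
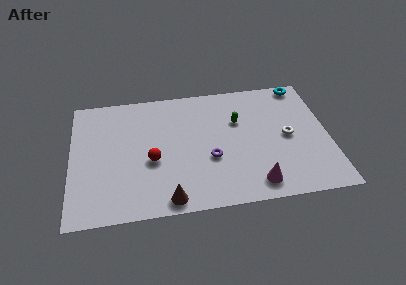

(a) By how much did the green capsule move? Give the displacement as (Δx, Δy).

(-2.3, -1.1)

The green capsule started near (11.3, 7.0) and ended near (9.0, 5.9).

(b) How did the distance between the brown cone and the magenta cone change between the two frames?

+0.4

The distance was about 4.2 in the first image and 4.6 in the second, so they moved 0.4 units further apart.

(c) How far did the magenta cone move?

2.6

From (12.3, 1.5) to (9.7, 1.3), the magenta cone covered √(2.6² + 0.2²) ≈ 2.6 units.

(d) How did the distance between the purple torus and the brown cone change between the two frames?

+0.3

They were about 3.1 units apart before and 3.4 after — 0.3 units further apart.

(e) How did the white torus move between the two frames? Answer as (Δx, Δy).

(1.4, 2.7)

The white torus was at about (10.2, 1.7) and moved to about (11.6, 4.4).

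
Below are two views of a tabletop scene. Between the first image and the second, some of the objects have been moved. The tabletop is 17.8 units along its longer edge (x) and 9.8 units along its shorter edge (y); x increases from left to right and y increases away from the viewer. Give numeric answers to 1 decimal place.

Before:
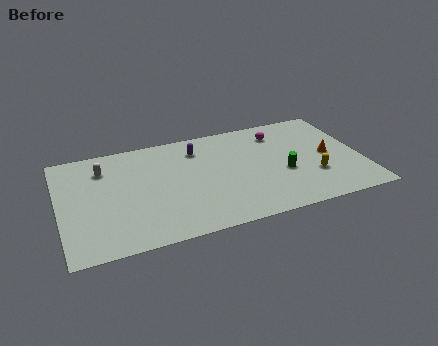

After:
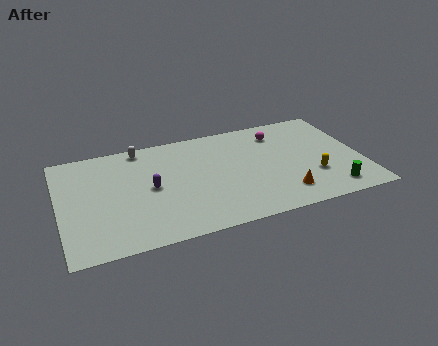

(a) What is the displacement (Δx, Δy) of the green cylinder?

(2.6, -2.4)

From the two frames, the green cylinder sits at roughly (13.1, 3.9) before and (15.7, 1.5) after.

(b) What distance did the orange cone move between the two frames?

4.1

From (15.9, 4.8) to (12.9, 2.0), the orange cone covered √(3.0² + 2.8²) ≈ 4.1 units.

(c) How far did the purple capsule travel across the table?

4.1

The purple capsule was near (8.3, 7.7) before and (5.3, 4.9) after, so it travelled √(3.0² + 2.8²) ≈ 4.1 units.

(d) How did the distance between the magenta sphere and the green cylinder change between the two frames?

+2.9

The distance was about 3.9 in the first image and 6.8 in the second, so they moved 2.9 units further apart.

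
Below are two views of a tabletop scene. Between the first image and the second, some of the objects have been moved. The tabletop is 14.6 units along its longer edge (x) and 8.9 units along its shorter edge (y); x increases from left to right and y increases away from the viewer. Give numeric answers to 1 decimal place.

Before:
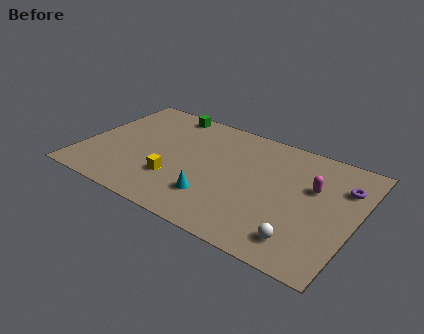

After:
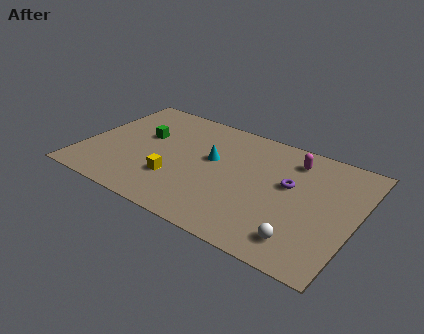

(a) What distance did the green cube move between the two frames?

2.7

The green cube was near (3.8, 8.0) before and (3.0, 5.4) after, so it travelled √(0.8² + 2.6²) ≈ 2.7 units.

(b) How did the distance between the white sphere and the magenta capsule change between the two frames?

+1.7

Before: roughly 4.0 units apart; after: 5.7. That's 1.7 units further apart.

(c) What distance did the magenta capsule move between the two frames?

2.1

The magenta capsule was near (12.2, 5.6) before and (10.9, 7.2) after, so it travelled √(1.3² + 1.6²) ≈ 2.1 units.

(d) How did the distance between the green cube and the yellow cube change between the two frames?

-2.0

Before: roughly 5.5 units apart; after: 3.5. That's 2.0 units closer together.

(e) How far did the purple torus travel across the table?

3.0

From (13.7, 6.4) to (11.0, 5.2), the purple torus covered √(2.7² + 1.2²) ≈ 3.0 units.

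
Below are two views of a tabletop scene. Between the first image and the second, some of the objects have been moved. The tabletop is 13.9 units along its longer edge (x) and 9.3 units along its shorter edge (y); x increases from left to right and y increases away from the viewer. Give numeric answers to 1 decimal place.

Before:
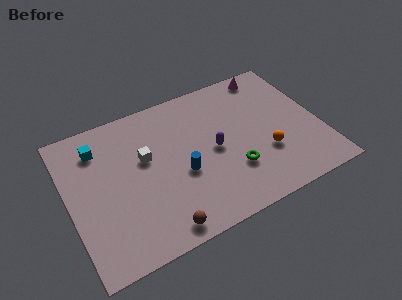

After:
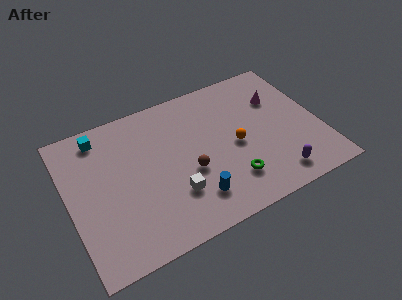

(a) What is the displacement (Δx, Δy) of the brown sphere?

(2.0, 2.7)

The brown sphere started near (4.5, 1.0) and ended near (6.5, 3.7).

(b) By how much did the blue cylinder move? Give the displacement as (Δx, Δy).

(0.4, -1.8)

From the two frames, the blue cylinder sits at roughly (6.1, 3.8) before and (6.5, 2.0) after.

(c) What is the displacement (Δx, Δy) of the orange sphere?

(-1.5, 1.2)

The orange sphere was at about (10.7, 3.1) and moved to about (9.2, 4.3).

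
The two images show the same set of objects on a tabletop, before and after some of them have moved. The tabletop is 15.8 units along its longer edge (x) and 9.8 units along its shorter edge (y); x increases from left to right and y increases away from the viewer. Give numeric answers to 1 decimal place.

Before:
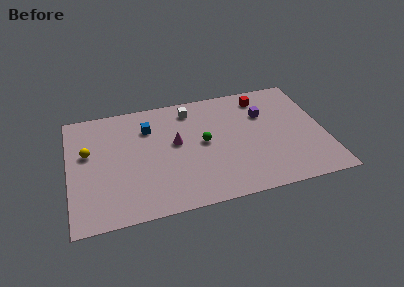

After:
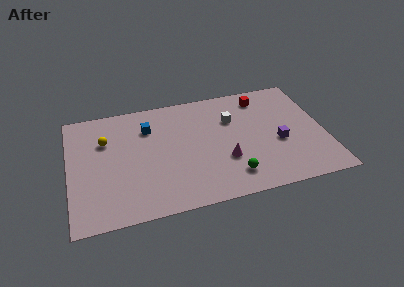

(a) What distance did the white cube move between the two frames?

2.9

The white cube moved from about (7.7, 8.2) to (10.2, 6.7), a distance of √(2.5² + 1.5²) ≈ 2.9.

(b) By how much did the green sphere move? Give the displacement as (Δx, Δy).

(1.5, -3.2)

The green sphere started near (8.3, 5.1) and ended near (9.8, 1.9).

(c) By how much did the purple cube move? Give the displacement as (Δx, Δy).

(0.7, -2.7)

From the two frames, the purple cube sits at roughly (12.2, 6.7) before and (12.9, 4.0) after.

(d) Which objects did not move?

the blue cube and the red cube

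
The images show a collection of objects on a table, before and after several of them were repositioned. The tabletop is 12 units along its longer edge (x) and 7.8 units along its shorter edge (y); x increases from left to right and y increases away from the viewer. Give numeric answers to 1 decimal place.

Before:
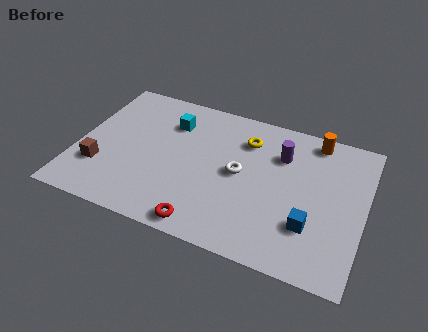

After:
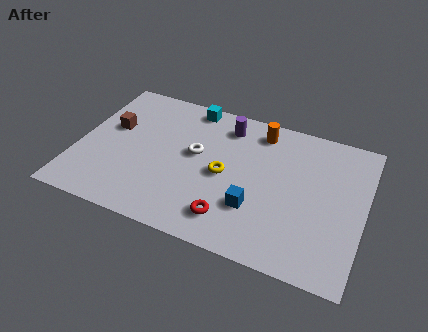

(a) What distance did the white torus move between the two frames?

1.9

The white torus was near (6.8, 4.0) before and (4.9, 4.4) after, so it travelled √(1.9² + 0.4²) ≈ 1.9 units.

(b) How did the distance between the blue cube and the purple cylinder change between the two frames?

+0.7

The distance was about 3.6 in the first image and 4.3 in the second, so they moved 0.7 units further apart.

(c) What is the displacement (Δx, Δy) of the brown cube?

(0.2, 2.4)

The brown cube was at about (1.1, 2.3) and moved to about (1.3, 4.7).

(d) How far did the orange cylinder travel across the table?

2.3

From (9.7, 6.9) to (7.4, 6.6), the orange cylinder covered √(2.3² + 0.3²) ≈ 2.3 units.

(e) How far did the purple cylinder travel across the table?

2.5

The purple cylinder was near (8.4, 5.6) before and (6.0, 6.4) after, so it travelled √(2.4² + 0.8²) ≈ 2.5 units.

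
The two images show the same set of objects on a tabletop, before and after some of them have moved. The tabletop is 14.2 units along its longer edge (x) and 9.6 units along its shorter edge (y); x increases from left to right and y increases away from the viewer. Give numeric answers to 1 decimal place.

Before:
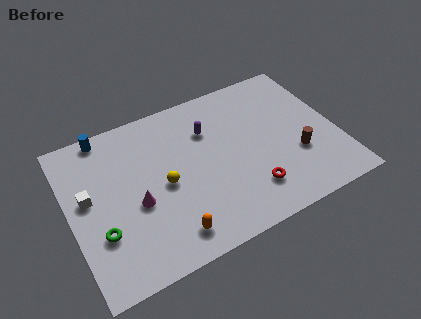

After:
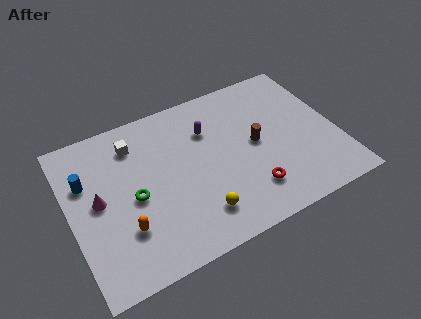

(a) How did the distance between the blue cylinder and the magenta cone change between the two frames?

-3.4

They were about 4.9 units apart before and 1.5 after — 3.4 units closer together.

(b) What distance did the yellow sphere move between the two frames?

2.9

The yellow sphere was near (4.9, 4.5) before and (6.4, 2.0) after, so it travelled √(1.5² + 2.5²) ≈ 2.9 units.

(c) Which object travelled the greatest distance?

the white cube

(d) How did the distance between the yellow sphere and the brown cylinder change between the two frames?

-2.6

They were about 7.1 units apart before and 4.5 after — 2.6 units closer together.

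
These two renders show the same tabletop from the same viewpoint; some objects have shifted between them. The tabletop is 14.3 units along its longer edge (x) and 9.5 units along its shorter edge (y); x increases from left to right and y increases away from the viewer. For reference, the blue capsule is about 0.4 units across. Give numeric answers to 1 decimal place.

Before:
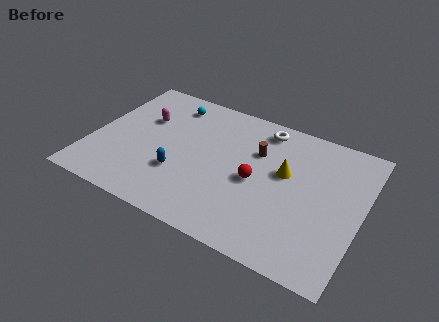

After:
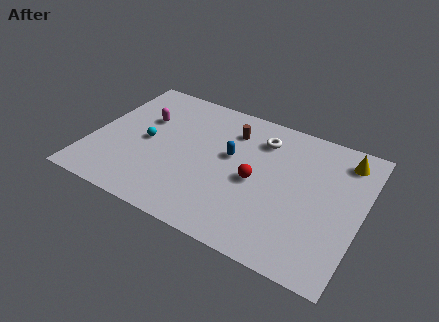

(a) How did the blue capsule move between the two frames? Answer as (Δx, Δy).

(2.4, 2.4)

The blue capsule was at about (4.9, 3.1) and moved to about (7.3, 5.5).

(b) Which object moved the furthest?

the yellow cone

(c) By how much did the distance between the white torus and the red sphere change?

-0.8

The distance was about 3.8 in the first image and 3.0 in the second, so they moved 0.8 units closer together.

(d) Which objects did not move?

the magenta capsule and the red sphere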